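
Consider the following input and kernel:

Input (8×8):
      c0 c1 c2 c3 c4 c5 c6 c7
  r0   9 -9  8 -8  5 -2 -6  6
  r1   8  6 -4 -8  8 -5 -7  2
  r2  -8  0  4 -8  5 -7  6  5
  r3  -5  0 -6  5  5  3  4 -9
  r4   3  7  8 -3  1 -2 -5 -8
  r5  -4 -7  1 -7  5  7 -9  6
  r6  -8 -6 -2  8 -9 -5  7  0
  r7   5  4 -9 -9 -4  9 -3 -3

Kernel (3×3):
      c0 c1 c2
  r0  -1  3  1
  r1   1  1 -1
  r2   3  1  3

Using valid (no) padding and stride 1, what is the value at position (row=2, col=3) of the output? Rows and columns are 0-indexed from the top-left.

9

The receptive field on the input at this output position is [-8 5 -7 / 5 5 3 / -3 1 -2]. Elementwise product with the kernel and sum: -8·-1 + 5·3 + -7·1 + 5·1 + 5·1 + 3·-1 + -3·3 + 1·1 + -2·3.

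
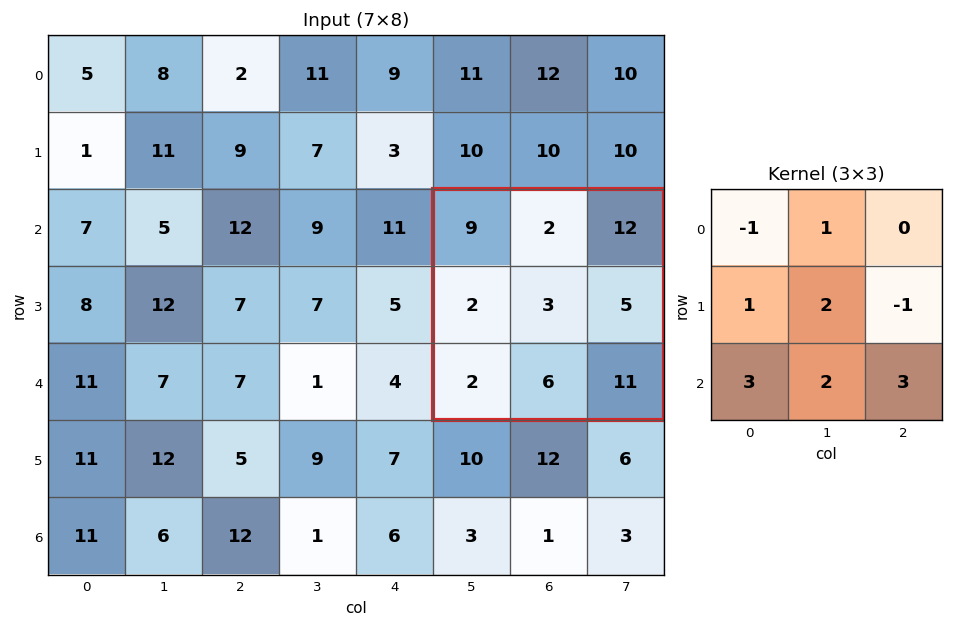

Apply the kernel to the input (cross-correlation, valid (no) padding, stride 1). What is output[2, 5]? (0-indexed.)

47

The receptive field on the input at this output position is [9 2 12 / 2 3 5 / 2 6 11]. Elementwise product with the kernel and sum: 9·-1 + 2·1 + 2·1 + 3·2 + 5·-1 + 2·3 + 6·2 + 11·3.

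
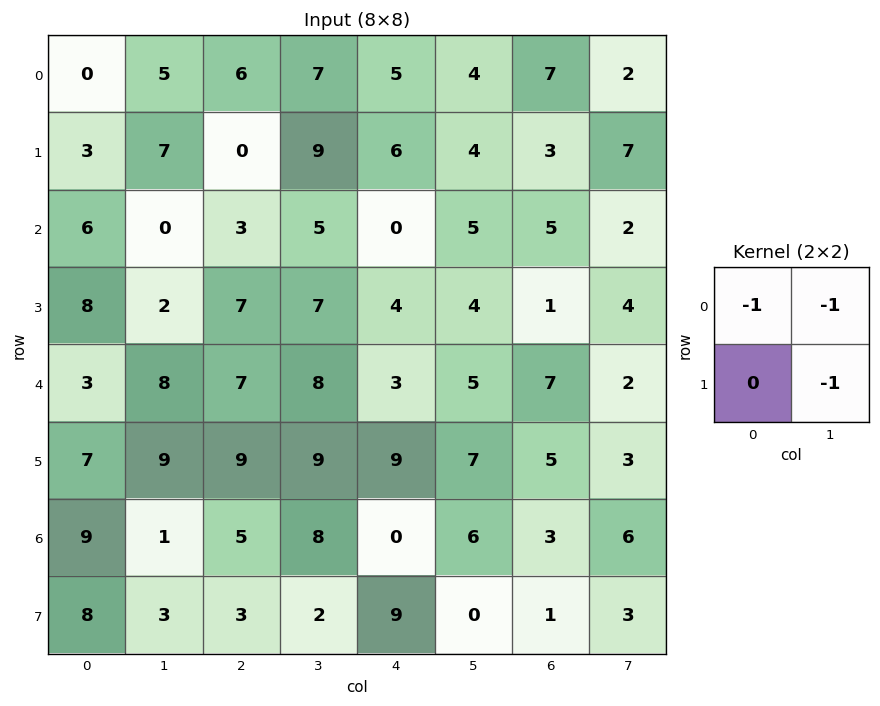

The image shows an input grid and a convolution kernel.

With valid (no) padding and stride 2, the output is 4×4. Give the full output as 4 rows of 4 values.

Output[0,0]: The receptive field on the input at this output position is [0 5 / 3 7]. Elementwise product with the kernel and sum: 0·-1 + 5·-1 + 7·-1.

-12 -22 -13 -16
-8 -15 -9 -11
-20 -24 -15 -12
-13 -15 -6 -12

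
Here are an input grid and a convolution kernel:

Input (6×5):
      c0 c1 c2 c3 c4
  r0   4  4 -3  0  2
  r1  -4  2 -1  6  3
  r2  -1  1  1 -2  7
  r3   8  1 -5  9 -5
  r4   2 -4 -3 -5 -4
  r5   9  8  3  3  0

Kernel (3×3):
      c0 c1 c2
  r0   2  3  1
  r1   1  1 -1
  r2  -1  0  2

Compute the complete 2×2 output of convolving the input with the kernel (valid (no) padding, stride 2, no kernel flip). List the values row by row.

19 11
8 7

Output[0,0]: The receptive field on the input at this output position is [4 4 -3 / -4 2 -1 / -1 1 1]. Elementwise product with the kernel and sum: 4·2 + 4·3 + -3·1 + -4·1 + 2·1 + -1·-1 + -1·-1 + 1·2.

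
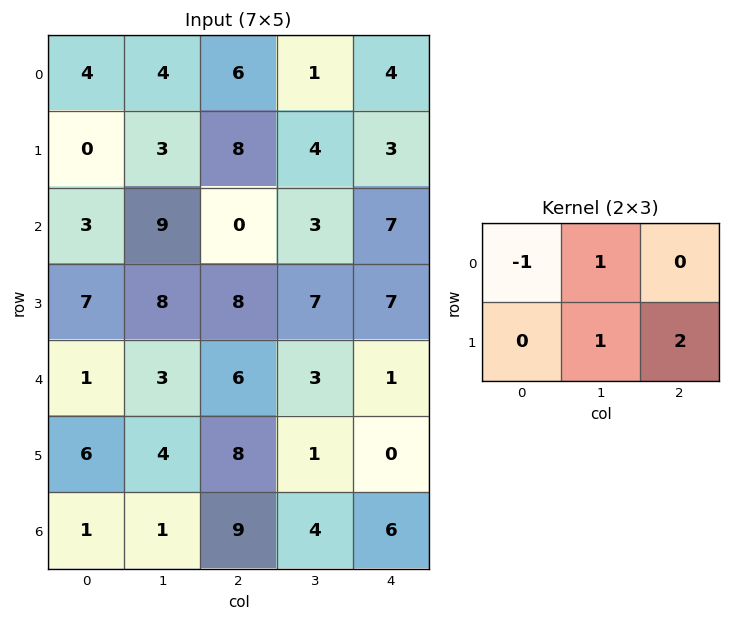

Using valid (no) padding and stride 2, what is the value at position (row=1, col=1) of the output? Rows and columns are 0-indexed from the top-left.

24

The receptive field on the input at this output position is [0 3 7 / 8 7 7]. Elementwise product with the kernel and sum: 0·-1 + 3·1 + 7·1 + 7·2.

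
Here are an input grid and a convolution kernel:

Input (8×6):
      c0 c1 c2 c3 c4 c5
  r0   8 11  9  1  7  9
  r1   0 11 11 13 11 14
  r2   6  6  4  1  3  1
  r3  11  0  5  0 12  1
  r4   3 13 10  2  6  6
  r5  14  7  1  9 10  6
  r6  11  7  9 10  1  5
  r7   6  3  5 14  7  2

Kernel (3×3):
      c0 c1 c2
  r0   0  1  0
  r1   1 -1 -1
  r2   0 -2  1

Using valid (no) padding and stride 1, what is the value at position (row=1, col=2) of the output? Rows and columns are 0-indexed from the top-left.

The receptive field on the input at this output position is [11 13 11 / 4 1 3 / 5 0 12]. Elementwise product with the kernel and sum: 13·1 + 4·1 + 1·-1 + 3·-1 + 0·-2 + 12·1.

25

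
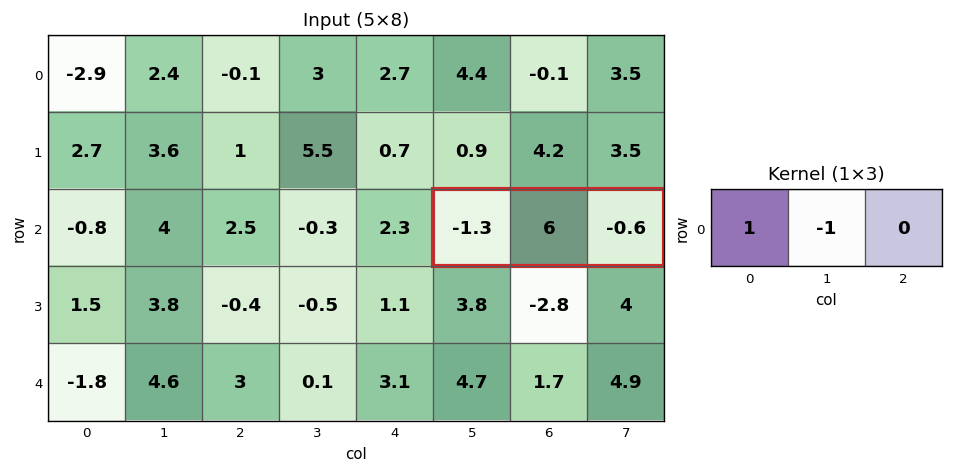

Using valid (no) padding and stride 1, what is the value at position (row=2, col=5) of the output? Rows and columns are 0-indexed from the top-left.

-7.3

The receptive field on the input at this output position is [-1.3 6 -0.6]. Elementwise product with the kernel and sum: -1.3·1 + 6·-1.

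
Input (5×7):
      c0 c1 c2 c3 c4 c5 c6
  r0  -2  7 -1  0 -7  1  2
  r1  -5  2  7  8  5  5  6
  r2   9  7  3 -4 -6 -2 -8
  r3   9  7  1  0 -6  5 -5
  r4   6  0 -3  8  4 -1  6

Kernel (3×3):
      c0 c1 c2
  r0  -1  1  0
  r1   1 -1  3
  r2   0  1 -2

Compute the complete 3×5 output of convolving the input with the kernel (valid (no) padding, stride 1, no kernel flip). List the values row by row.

Output[0,0]: The receptive field on the input at this output position is [-2 7 -1 / -5 2 7 / 9 7 3]. Elementwise product with the kernel and sum: -2·-1 + 7·1 + -5·1 + 2·-1 + 7·3 + 7·1 + 3·-2.

24 22 23 9 40
23 -2 2 -23 -13
9 -17 -24 25 -35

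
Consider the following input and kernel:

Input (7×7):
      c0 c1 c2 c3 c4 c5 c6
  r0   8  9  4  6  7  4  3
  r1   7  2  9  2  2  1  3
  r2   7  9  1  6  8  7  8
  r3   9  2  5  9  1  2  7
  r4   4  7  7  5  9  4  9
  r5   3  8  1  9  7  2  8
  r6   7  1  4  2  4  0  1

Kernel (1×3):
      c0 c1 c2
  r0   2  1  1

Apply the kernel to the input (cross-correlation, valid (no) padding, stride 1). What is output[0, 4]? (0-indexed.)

The receptive field on the input at this output position is [7 4 3]. Elementwise product with the kernel and sum: 7·2 + 4·1 + 3·1.

21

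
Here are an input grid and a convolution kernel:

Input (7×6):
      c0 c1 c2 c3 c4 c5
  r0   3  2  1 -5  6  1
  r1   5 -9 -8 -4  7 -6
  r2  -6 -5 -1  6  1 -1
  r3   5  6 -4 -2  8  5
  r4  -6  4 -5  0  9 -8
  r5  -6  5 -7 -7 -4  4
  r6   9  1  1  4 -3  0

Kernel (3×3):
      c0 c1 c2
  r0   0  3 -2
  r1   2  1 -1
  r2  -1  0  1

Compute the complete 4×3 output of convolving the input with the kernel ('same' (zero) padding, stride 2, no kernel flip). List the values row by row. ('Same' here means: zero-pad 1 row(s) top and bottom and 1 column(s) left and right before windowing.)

Output[0,0]: The receptive field on the zero-padded input at this output position is [0 0 0 / 0 3 2 / 0 5 -9]. Elementwise product with the kernel and sum: 0·3 + 0·-2 + 0·2 + 3·1 + 2·-1 + 0·-1 + -9·1.
Output[0,1]: The receptive field on the zero-padded input at this output position is [0 0 0 / 2 1 -5 / -9 -8 -4]. Elementwise product with the kernel and sum: 0·3 + 0·-2 + 2·2 + 1·1 + -5·-1 + -9·-1 + -4·1.

-8 15 -7
38 -41 54
-2 -17 42
-20 -8 -15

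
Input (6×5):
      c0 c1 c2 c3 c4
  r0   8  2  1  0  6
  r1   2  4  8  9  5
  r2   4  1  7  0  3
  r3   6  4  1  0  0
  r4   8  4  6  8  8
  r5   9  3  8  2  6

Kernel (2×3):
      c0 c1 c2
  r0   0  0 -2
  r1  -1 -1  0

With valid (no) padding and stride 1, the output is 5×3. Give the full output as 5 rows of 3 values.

Output[0,0]: The receptive field on the input at this output position is [8 2 1 / 2 4 8]. Elementwise product with the kernel and sum: 1·-2 + 2·-1 + 4·-1.

-8 -12 -29
-21 -26 -17
-24 -5 -7
-14 -10 -14
-24 -27 -26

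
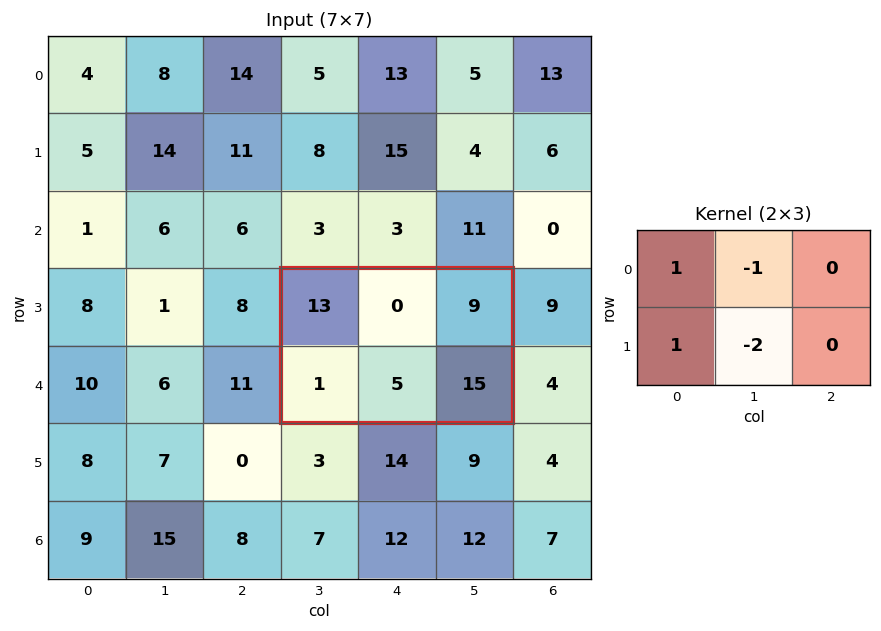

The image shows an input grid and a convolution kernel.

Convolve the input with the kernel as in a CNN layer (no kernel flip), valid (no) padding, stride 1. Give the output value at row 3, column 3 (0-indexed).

4

The receptive field on the input at this output position is [13 0 9 / 1 5 15]. Elementwise product with the kernel and sum: 13·1 + 0·-1 + 1·1 + 5·-2.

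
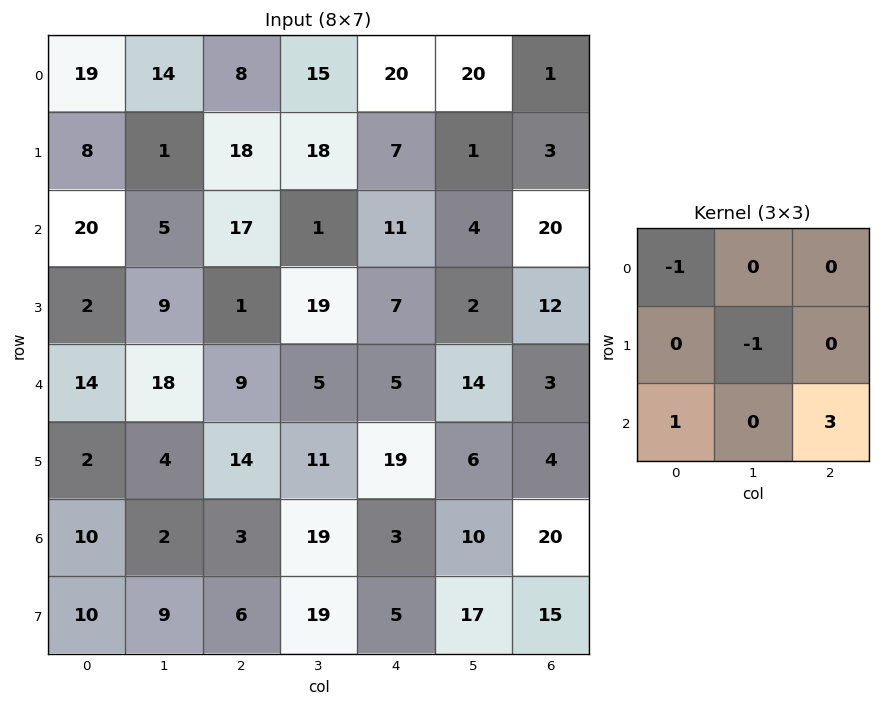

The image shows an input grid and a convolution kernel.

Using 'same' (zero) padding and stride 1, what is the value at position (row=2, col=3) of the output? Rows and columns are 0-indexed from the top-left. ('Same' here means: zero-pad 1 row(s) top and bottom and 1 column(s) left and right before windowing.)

The receptive field on the zero-padded input at this output position is [18 18 7 / 17 1 11 / 1 19 7]. Elementwise product with the kernel and sum: 18·-1 + 1·-1 + 1·1 + 7·3.

3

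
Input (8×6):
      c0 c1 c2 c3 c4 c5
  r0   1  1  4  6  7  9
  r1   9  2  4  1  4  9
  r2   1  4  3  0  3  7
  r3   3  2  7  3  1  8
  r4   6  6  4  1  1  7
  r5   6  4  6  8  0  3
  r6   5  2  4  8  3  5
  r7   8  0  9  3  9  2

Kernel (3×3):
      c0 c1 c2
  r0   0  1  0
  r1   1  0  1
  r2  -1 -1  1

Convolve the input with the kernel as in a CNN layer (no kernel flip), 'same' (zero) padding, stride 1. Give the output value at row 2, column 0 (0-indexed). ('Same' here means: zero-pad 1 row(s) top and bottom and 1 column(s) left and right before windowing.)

The receptive field on the zero-padded input at this output position is [0 9 2 / 0 1 4 / 0 3 2]. Elementwise product with the kernel and sum: 9·1 + 0·1 + 4·1 + 0·-1 + 3·-1 + 2·1.

12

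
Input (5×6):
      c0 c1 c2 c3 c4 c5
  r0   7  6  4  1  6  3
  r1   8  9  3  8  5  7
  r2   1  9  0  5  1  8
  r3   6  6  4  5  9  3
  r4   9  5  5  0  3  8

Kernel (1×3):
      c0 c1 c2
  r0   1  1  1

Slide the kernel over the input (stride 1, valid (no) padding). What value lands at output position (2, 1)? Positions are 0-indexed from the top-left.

14

The receptive field on the input at this output position is [9 0 5]. Elementwise product with the kernel and sum: 9·1 + 0·1 + 5·1.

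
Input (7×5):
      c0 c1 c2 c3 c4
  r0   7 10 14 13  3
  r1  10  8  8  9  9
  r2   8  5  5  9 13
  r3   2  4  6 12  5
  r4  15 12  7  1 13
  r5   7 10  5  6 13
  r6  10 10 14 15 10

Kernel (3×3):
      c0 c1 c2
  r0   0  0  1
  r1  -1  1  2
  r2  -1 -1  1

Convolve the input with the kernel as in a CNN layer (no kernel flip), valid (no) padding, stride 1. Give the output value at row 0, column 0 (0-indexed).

20

The receptive field on the input at this output position is [7 10 14 / 10 8 8 / 8 5 5]. Elementwise product with the kernel and sum: 14·1 + 10·-1 + 8·1 + 8·2 + 8·-1 + 5·-1 + 5·1.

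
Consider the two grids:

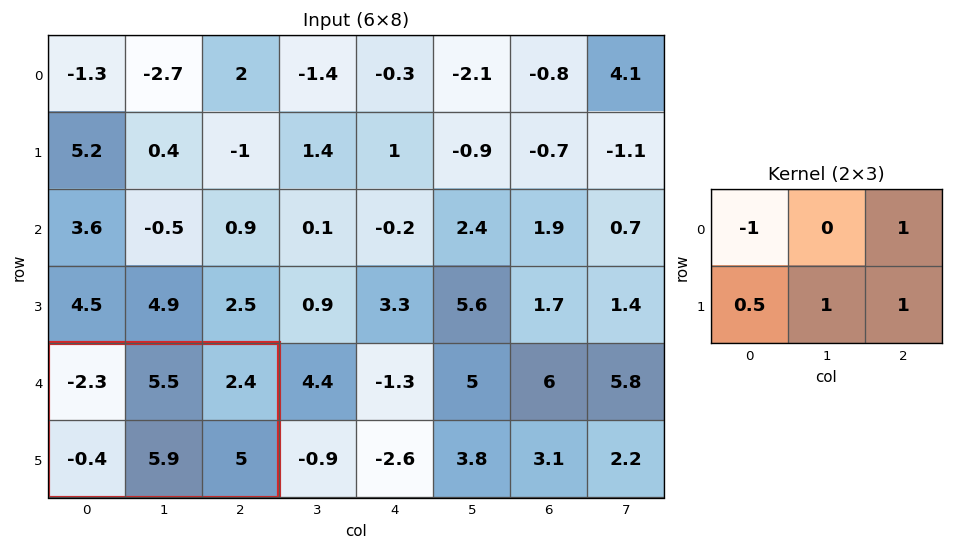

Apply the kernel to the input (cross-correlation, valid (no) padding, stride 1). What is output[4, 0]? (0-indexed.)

The receptive field on the input at this output position is [-2.3 5.5 2.4 / -0.4 5.9 5]. Elementwise product with the kernel and sum: -2.3·-1 + 2.4·1 + -0.4·0.5 + 5.9·1 + 5·1.

15.4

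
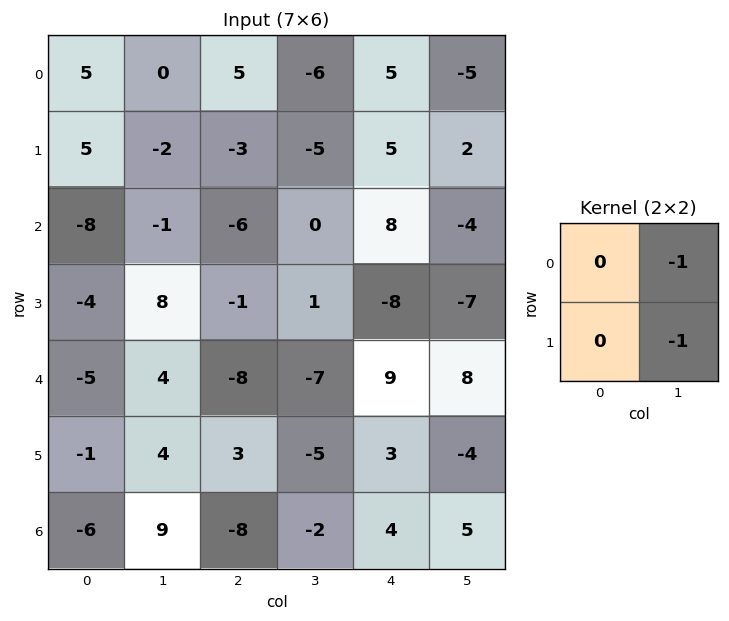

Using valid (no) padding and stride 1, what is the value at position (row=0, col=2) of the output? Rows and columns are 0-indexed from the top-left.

The receptive field on the input at this output position is [5 -6 / -3 -5]. Elementwise product with the kernel and sum: -6·-1 + -5·-1.

11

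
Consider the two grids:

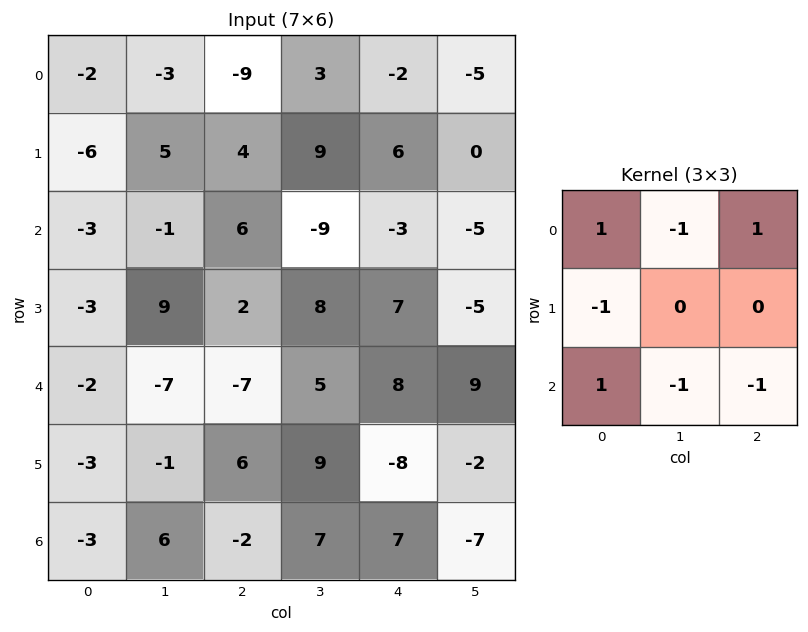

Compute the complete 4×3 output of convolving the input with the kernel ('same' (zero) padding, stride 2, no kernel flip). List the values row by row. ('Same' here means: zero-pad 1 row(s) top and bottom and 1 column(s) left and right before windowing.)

1 -5 0
5 10 18
16 6 10
2 -4 8

Output[0,0]: The receptive field on the zero-padded input at this output position is [0 0 0 / 0 -2 -3 / 0 -6 5]. Elementwise product with the kernel and sum: 0·1 + 0·-1 + 0·1 + 0·-1 + 0·1 + -6·-1 + 5·-1.
Output[0,1]: The receptive field on the zero-padded input at this output position is [0 0 0 / -3 -9 3 / 5 4 9]. Elementwise product with the kernel and sum: 0·1 + 0·-1 + 0·1 + -3·-1 + 5·1 + 4·-1 + 9·-1.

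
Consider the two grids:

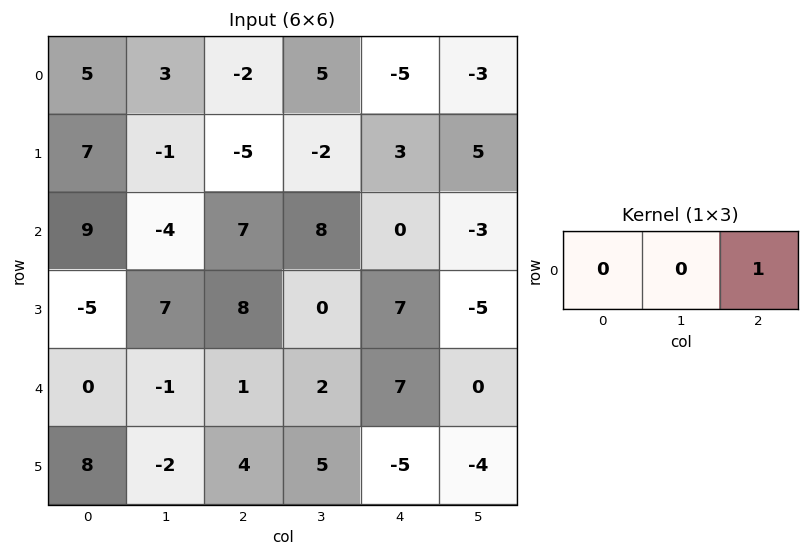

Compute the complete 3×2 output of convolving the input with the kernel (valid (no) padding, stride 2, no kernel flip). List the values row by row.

Output[0,0]: The receptive field on the input at this output position is [5 3 -2]. Elementwise product with the kernel and sum: -2·1.
Output[0,1]: The receptive field on the input at this output position is [-2 5 -5]. Elementwise product with the kernel and sum: -5·1.

-2 -5
7 0
1 7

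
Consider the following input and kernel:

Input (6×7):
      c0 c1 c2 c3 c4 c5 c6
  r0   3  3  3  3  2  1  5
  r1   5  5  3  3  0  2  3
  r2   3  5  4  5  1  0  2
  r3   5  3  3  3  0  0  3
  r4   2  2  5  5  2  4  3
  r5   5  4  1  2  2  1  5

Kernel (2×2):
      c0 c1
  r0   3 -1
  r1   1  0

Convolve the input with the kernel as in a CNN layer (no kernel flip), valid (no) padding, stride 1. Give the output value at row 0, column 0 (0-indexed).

The receptive field on the input at this output position is [3 3 / 5 5]. Elementwise product with the kernel and sum: 3·3 + 3·-1 + 5·1.

11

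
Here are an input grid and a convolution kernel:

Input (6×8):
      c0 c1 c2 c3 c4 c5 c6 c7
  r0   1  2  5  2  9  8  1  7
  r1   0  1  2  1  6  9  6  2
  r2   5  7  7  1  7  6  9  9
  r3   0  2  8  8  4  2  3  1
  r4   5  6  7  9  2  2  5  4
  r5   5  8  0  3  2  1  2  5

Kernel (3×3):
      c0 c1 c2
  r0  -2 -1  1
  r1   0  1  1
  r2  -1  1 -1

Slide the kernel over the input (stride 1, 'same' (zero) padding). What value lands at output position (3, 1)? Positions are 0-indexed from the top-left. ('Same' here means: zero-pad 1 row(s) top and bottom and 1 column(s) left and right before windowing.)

The receptive field on the zero-padded input at this output position is [5 7 7 / 0 2 8 / 5 6 7]. Elementwise product with the kernel and sum: 5·-2 + 7·-1 + 7·1 + 2·1 + 8·1 + 5·-1 + 6·1 + 7·-1.

-6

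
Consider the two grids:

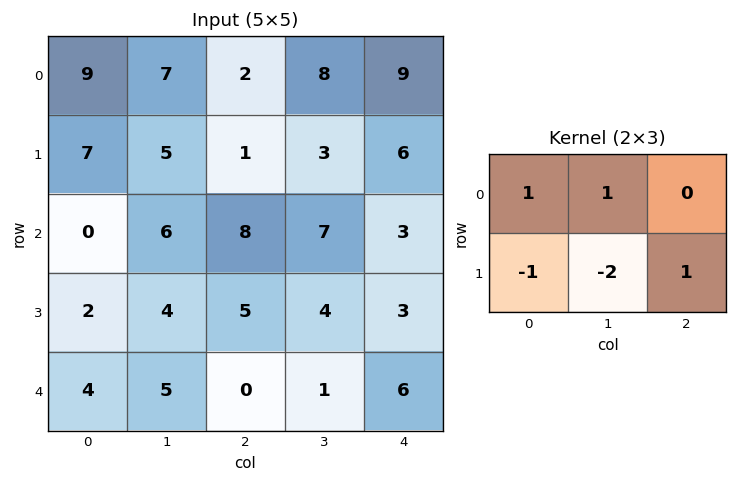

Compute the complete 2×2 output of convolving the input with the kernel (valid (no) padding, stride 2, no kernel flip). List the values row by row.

0 9
1 5

Output[0,0]: The receptive field on the input at this output position is [9 7 2 / 7 5 1]. Elementwise product with the kernel and sum: 9·1 + 7·1 + 7·-1 + 5·-2 + 1·1.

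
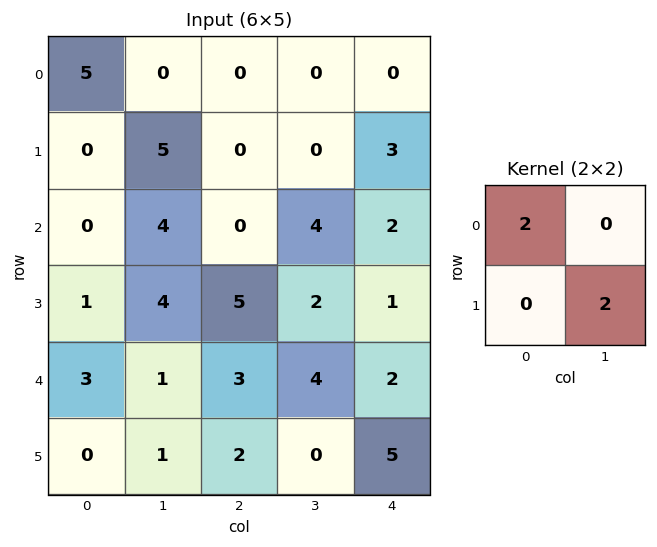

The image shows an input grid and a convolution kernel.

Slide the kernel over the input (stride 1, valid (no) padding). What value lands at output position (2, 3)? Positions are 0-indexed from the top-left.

The receptive field on the input at this output position is [4 2 / 2 1]. Elementwise product with the kernel and sum: 4·2 + 1·2.

10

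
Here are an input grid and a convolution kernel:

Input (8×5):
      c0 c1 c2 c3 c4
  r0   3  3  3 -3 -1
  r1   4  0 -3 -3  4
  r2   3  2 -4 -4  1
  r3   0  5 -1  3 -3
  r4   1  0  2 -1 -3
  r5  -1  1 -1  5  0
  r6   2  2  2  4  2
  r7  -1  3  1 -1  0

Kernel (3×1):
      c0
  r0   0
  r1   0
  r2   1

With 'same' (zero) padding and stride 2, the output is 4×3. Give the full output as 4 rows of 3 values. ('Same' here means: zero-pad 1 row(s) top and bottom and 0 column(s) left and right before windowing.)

Output[0,0]: The receptive field on the zero-padded input at this output position is [0 / 3 / 4]. Elementwise product with the kernel and sum: 4·1.
Output[0,1]: The receptive field on the zero-padded input at this output position is [0 / 3 / -3]. Elementwise product with the kernel and sum: -3·1.

4 -3 4
0 -1 -3
-1 -1 0
-1 1 0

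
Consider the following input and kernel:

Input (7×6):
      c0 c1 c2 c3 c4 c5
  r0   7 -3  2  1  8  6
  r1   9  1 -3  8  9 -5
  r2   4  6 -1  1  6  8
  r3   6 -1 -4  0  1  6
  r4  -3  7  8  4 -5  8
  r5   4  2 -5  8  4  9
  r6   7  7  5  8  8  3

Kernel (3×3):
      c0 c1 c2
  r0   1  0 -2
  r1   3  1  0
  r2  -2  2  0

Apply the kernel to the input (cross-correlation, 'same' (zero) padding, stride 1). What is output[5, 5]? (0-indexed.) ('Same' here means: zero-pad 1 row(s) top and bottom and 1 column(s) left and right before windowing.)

6

The receptive field on the zero-padded input at this output position is [-5 8 0 / 4 9 0 / 8 3 0]. Elementwise product with the kernel and sum: -5·1 + 0·-2 + 4·3 + 9·1 + 8·-2 + 3·2.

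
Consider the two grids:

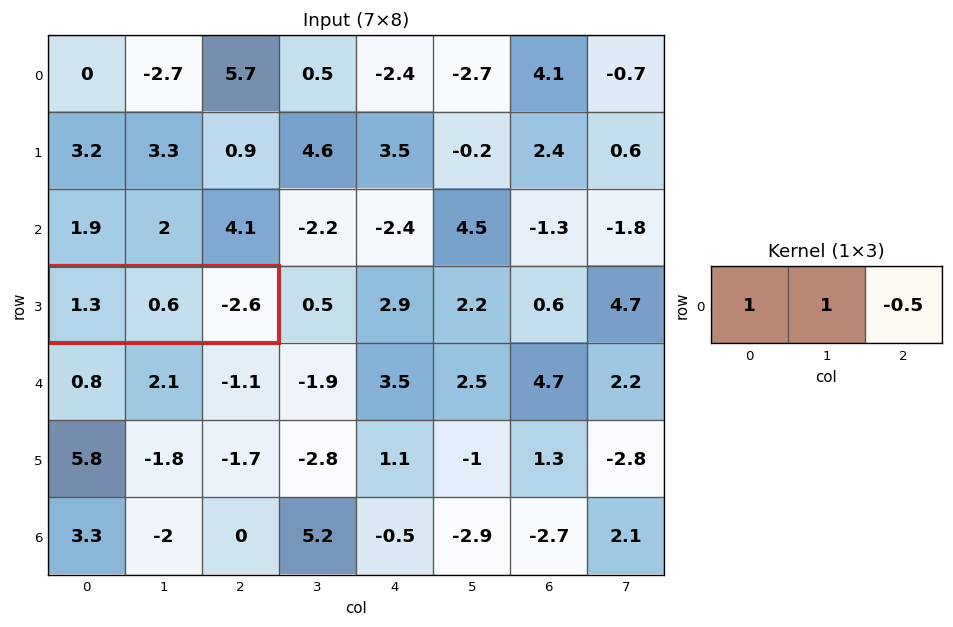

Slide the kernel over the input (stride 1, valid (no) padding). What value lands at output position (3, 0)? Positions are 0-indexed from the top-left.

3.2

The receptive field on the input at this output position is [1.3 0.6 -2.6]. Elementwise product with the kernel and sum: 1.3·1 + 0.6·1 + -2.6·-0.5.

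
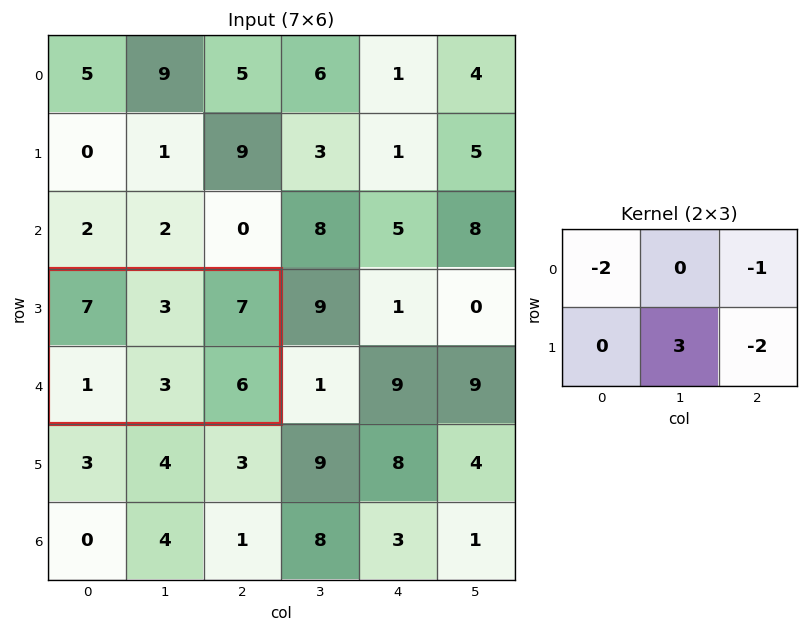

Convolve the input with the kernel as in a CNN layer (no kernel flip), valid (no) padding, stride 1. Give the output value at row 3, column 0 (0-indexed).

The receptive field on the input at this output position is [7 3 7 / 1 3 6]. Elementwise product with the kernel and sum: 7·-2 + 7·-1 + 3·3 + 6·-2.

-24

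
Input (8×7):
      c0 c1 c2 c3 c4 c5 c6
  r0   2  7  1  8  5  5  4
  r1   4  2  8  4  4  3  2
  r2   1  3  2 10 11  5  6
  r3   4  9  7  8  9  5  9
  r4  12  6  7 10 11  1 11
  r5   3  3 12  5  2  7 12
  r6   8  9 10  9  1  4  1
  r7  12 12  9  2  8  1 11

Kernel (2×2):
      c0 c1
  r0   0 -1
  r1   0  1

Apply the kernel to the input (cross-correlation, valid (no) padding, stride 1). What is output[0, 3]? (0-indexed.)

The receptive field on the input at this output position is [8 5 / 4 4]. Elementwise product with the kernel and sum: 5·-1 + 4·1.

-1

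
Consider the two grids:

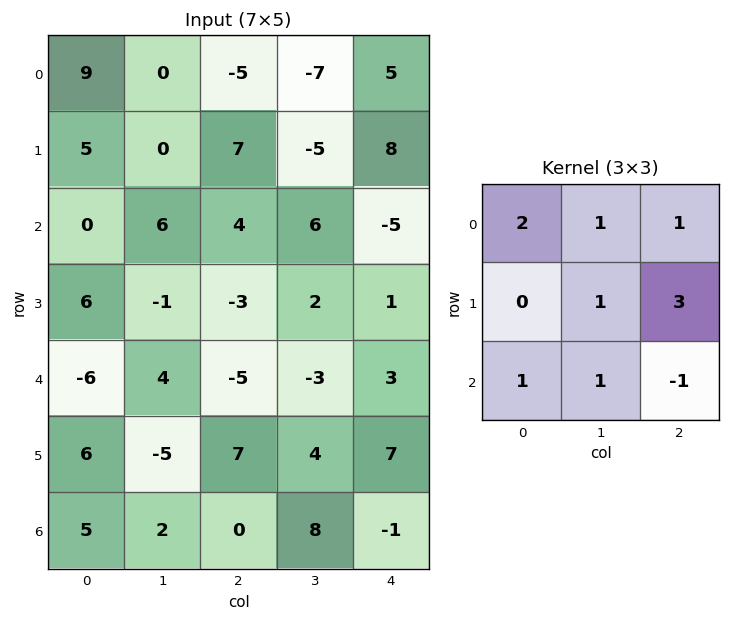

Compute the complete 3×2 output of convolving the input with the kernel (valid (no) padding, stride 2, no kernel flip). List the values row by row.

36 22
3 3
10 24

Output[0,0]: The receptive field on the input at this output position is [9 0 -5 / 5 0 7 / 0 6 4]. Elementwise product with the kernel and sum: 9·2 + 0·1 + -5·1 + 0·1 + 7·3 + 0·1 + 6·1 + 4·-1.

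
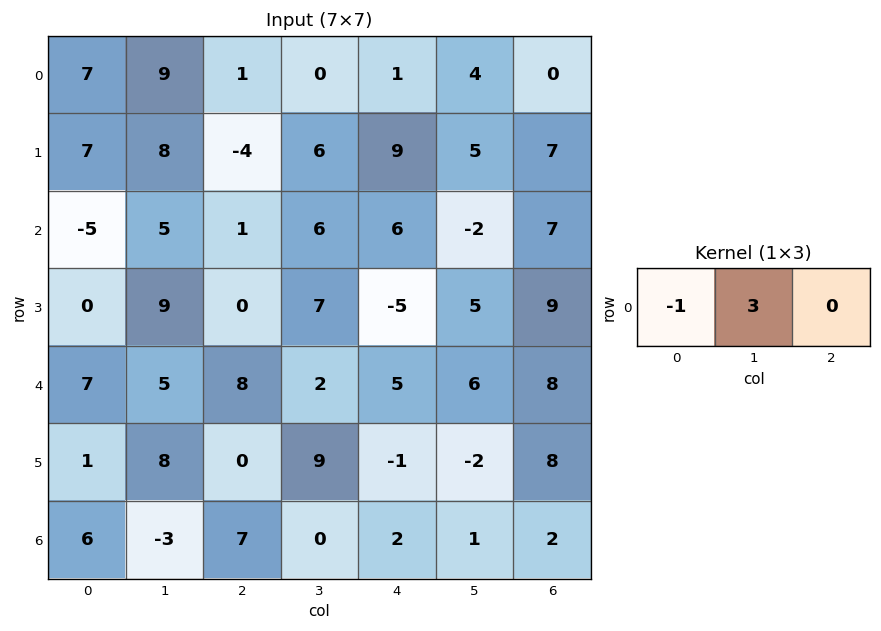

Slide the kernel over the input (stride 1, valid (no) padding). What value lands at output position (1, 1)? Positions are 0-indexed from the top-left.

The receptive field on the input at this output position is [8 -4 6]. Elementwise product with the kernel and sum: 8·-1 + -4·3.

-20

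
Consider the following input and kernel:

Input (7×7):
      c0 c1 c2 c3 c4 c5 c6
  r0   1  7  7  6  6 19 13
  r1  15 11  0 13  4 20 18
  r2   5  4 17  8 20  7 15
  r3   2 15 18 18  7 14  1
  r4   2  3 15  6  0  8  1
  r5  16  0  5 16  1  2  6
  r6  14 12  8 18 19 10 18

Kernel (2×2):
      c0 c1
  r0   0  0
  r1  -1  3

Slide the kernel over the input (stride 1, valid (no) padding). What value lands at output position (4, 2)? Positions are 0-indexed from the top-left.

43

The receptive field on the input at this output position is [15 6 / 5 16]. Elementwise product with the kernel and sum: 5·-1 + 16·3.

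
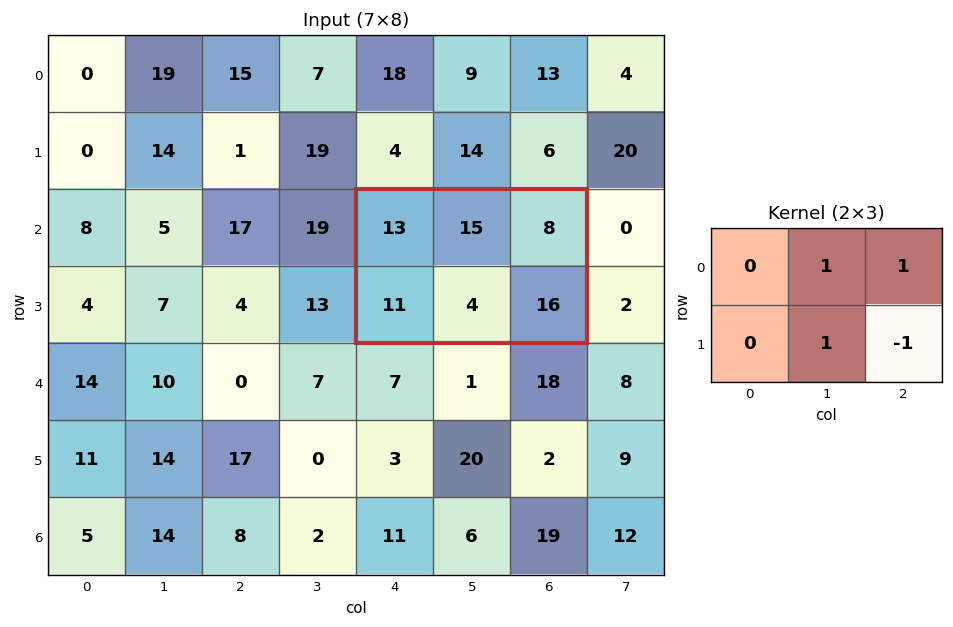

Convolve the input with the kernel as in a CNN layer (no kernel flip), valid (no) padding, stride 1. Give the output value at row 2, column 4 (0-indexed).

The receptive field on the input at this output position is [13 15 8 / 11 4 16]. Elementwise product with the kernel and sum: 15·1 + 8·1 + 4·1 + 16·-1.

11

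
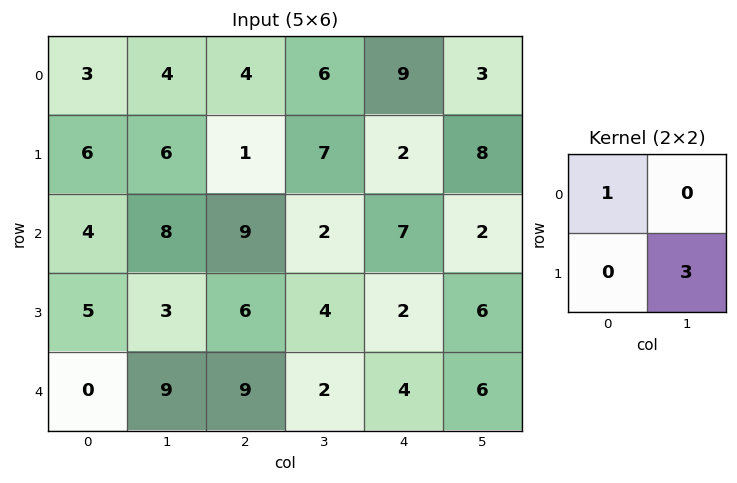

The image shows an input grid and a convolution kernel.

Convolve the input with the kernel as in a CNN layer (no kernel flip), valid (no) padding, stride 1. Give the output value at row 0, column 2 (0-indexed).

25

The receptive field on the input at this output position is [4 6 / 1 7]. Elementwise product with the kernel and sum: 4·1 + 7·3.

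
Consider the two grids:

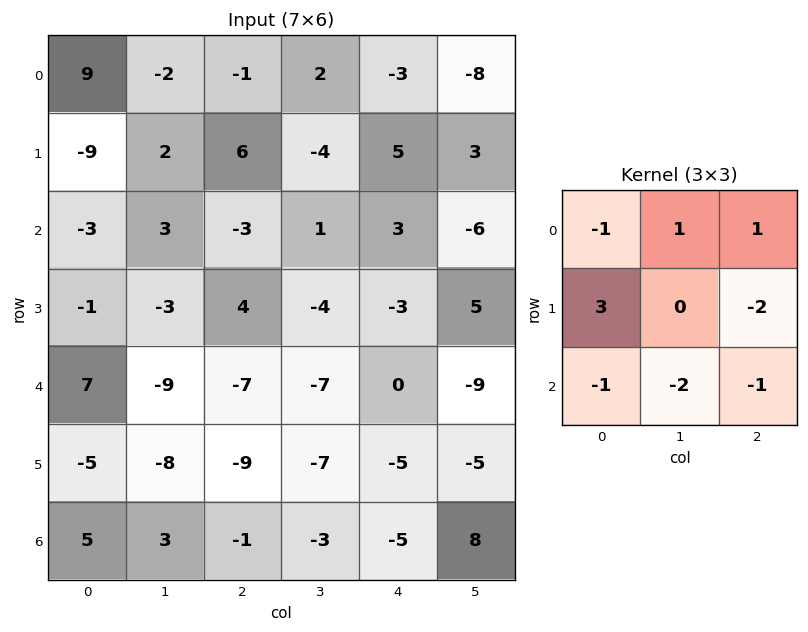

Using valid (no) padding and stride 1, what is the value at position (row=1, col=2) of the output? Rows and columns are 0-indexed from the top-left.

The receptive field on the input at this output position is [6 -4 5 / -3 1 3 / 4 -4 -3]. Elementwise product with the kernel and sum: 6·-1 + -4·1 + 5·1 + -3·3 + 3·-2 + 4·-1 + -4·-2 + -3·-1.

-13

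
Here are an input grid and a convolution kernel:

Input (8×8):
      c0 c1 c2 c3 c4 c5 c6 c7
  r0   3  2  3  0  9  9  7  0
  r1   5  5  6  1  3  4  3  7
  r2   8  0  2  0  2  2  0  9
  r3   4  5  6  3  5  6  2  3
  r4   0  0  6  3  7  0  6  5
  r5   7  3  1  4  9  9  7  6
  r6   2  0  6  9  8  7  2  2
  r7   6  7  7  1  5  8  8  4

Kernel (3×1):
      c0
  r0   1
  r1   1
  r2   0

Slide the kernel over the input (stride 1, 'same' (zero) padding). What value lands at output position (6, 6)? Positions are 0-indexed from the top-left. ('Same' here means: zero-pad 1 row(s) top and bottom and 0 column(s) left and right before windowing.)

9

The receptive field on the zero-padded input at this output position is [7 / 2 / 8]. Elementwise product with the kernel and sum: 7·1 + 2·1.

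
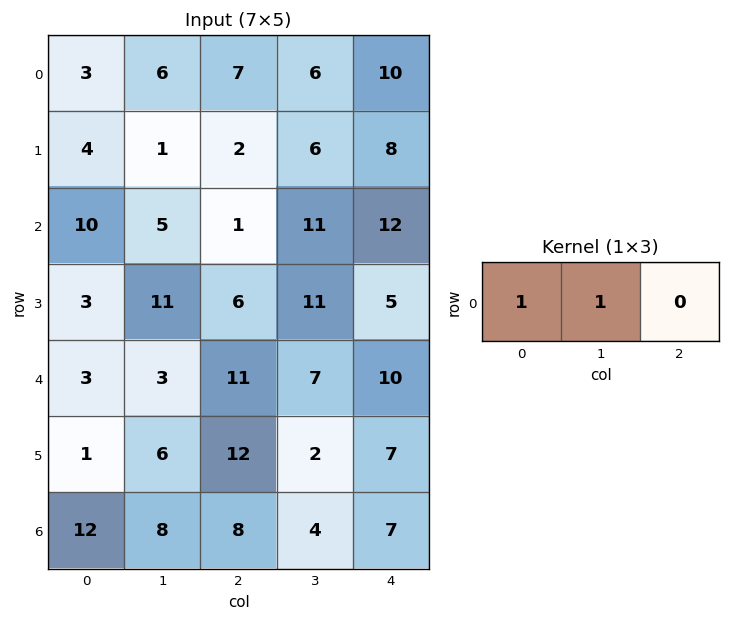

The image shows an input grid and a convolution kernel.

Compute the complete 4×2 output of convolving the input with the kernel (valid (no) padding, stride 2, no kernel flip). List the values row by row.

9 13
15 12
6 18
20 12

Output[0,0]: The receptive field on the input at this output position is [3 6 7]. Elementwise product with the kernel and sum: 3·1 + 6·1.
Output[0,1]: The receptive field on the input at this output position is [7 6 10]. Elementwise product with the kernel and sum: 7·1 + 6·1.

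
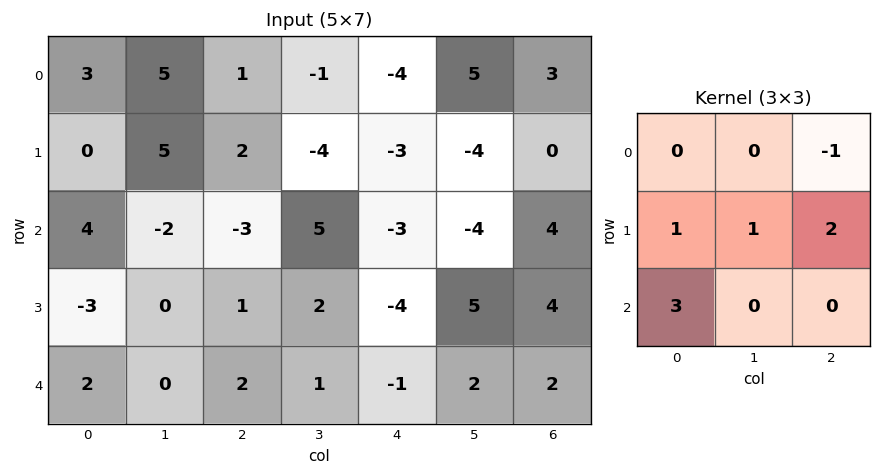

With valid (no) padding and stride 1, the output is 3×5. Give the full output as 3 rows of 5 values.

Output[0,0]: The receptive field on the input at this output position is [3 5 1 / 0 5 2 / 4 -2 -3]. Elementwise product with the kernel and sum: 1·-1 + 0·1 + 5·1 + 2·2 + 4·3.
Output[0,1]: The receptive field on the input at this output position is [5 1 -1 / 5 2 -4 / -2 -3 5]. Elementwise product with the kernel and sum: -1·-1 + 5·1 + 2·1 + -4·2 + -2·3.

20 -6 -13 -5 -19
-15 9 2 4 -11
8 0 4 15 2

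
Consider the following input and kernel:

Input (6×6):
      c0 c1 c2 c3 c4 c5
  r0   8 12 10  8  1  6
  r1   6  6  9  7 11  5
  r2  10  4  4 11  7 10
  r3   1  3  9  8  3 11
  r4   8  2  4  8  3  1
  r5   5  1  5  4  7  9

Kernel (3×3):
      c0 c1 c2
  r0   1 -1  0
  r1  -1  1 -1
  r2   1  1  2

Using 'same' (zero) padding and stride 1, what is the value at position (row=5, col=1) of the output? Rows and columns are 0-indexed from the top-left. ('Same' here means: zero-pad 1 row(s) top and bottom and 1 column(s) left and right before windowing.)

-3

The receptive field on the zero-padded input at this output position is [8 2 4 / 5 1 5 / 0 0 0]. Elementwise product with the kernel and sum: 8·1 + 2·-1 + 5·-1 + 1·1 + 5·-1 + 0·1 + 0·1 + 0·2.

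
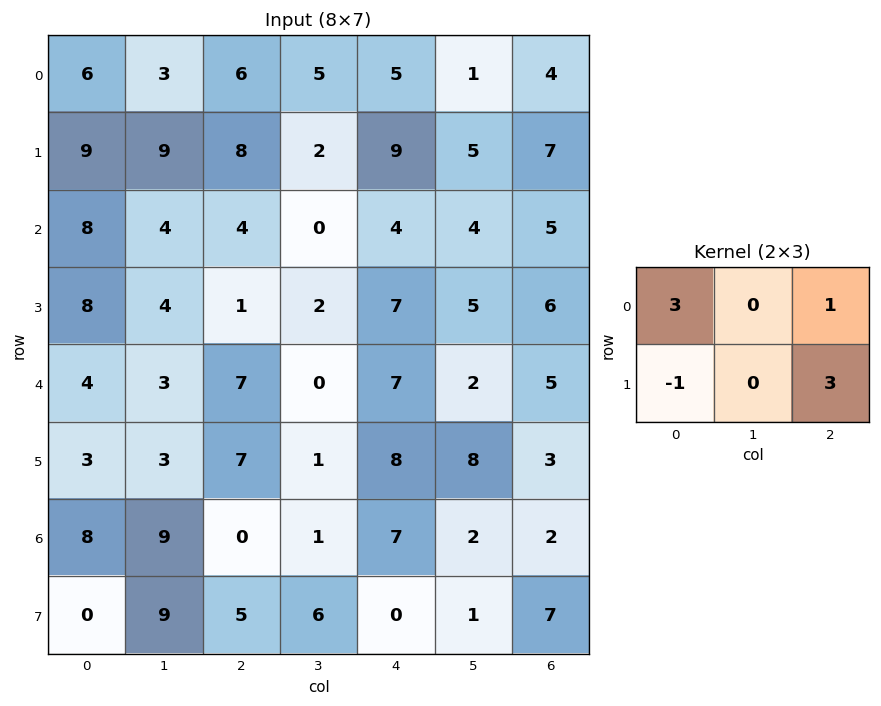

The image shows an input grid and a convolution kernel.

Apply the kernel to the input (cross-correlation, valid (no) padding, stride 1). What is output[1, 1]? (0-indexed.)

25

The receptive field on the input at this output position is [9 8 2 / 4 4 0]. Elementwise product with the kernel and sum: 9·3 + 2·1 + 4·-1 + 0·3.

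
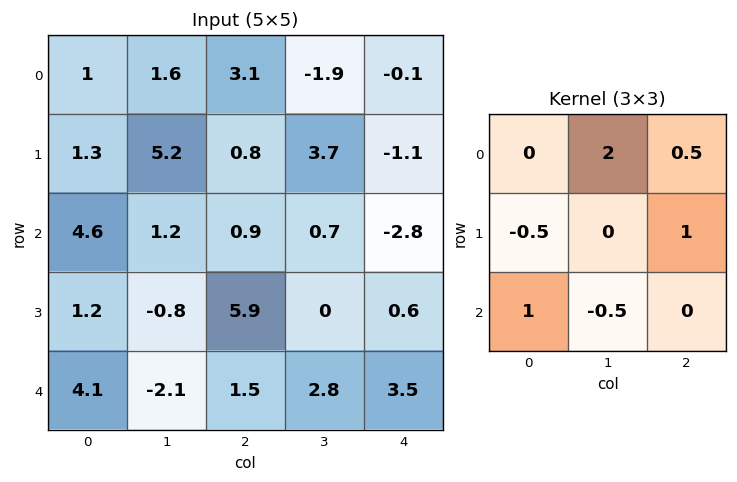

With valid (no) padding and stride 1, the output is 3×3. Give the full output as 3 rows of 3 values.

Output[0,0]: The receptive field on the input at this output position is [1 1.6 3.1 / 1.3 5.2 0.8 / 4.6 1.2 0.9]. Elementwise product with the kernel and sum: 1.6·2 + 3.1·0.5 + 1.3·-0.5 + 0.8·1 + 4.6·1 + 1.2·-0.5.
Output[0,1]: The receptive field on the input at this output position is [1.6 3.1 -1.9 / 5.2 0.8 3.7 / 1.2 0.9 0.7]. Elementwise product with the kernel and sum: 3.1·2 + -1.9·0.5 + 5.2·-0.5 + 3.7·1 + 1.2·1 + 0.9·-0.5.

8.9 7.1 -4.8
11 -0.2 9.5
13.3 -0.3 -2.25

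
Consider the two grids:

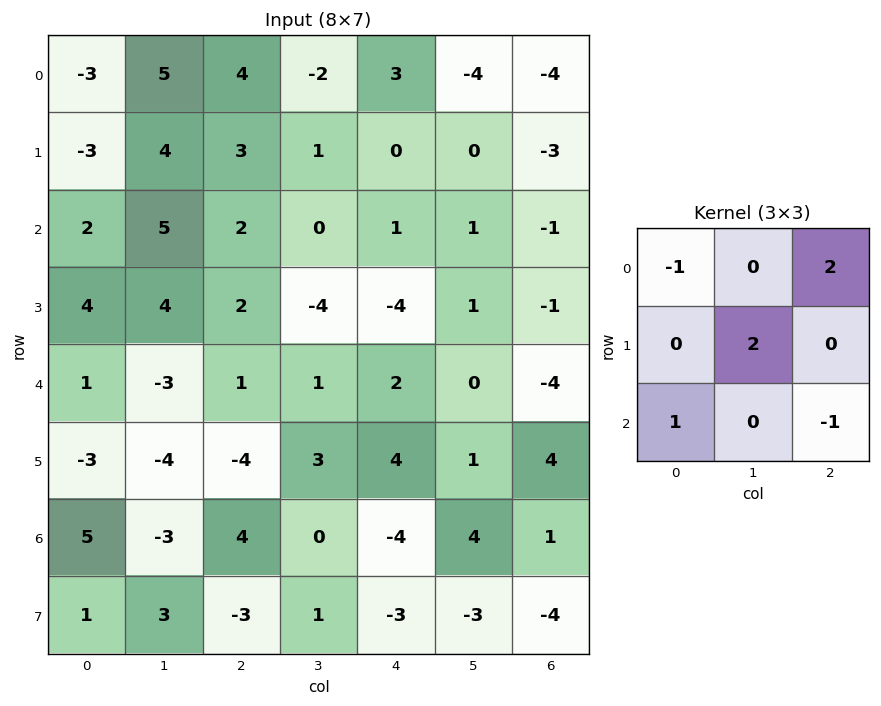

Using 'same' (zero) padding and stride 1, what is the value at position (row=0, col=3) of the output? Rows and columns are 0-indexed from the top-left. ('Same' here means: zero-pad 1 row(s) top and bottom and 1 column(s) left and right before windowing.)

-1

The receptive field on the zero-padded input at this output position is [0 0 0 / 4 -2 3 / 3 1 0]. Elementwise product with the kernel and sum: 0·-1 + 0·2 + -2·2 + 3·1 + 0·-1.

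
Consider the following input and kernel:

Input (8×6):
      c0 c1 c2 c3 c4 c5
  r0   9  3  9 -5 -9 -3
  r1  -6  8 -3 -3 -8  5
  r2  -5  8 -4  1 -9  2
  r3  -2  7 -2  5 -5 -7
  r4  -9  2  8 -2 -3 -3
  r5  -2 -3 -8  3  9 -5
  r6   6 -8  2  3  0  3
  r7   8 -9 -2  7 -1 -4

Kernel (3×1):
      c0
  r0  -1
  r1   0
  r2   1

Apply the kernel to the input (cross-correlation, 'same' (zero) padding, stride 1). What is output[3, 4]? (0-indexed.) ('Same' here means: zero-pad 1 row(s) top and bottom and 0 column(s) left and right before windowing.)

The receptive field on the zero-padded input at this output position is [-9 / -5 / -3]. Elementwise product with the kernel and sum: -9·-1 + -3·1.

6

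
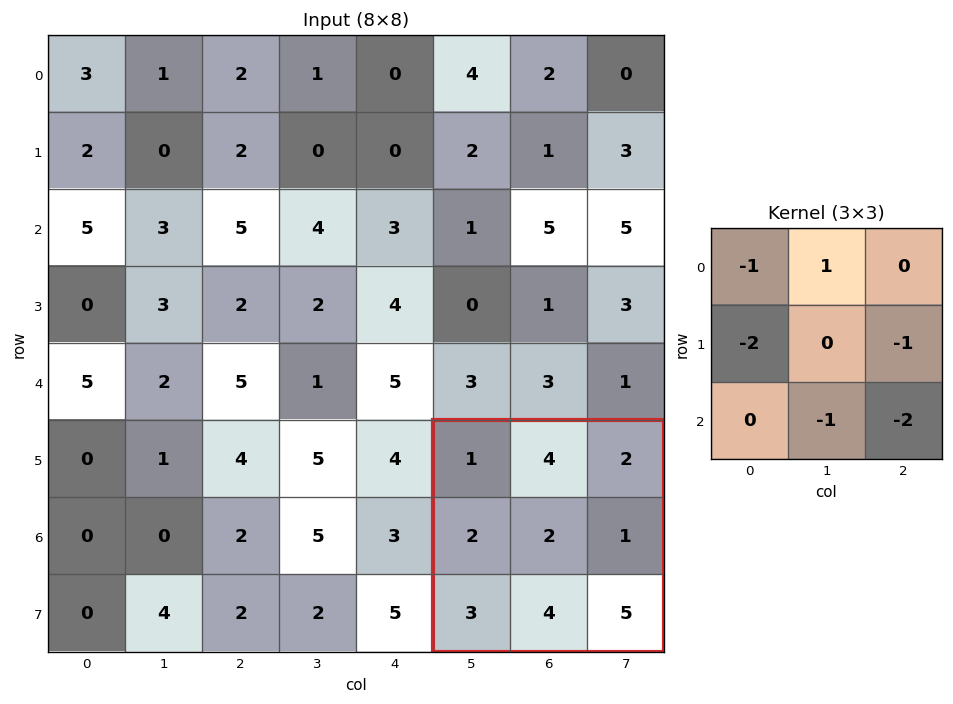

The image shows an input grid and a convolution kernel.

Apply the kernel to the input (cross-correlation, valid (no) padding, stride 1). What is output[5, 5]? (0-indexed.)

The receptive field on the input at this output position is [1 4 2 / 2 2 1 / 3 4 5]. Elementwise product with the kernel and sum: 1·-1 + 4·1 + 2·-2 + 1·-1 + 4·-1 + 5·-2.

-16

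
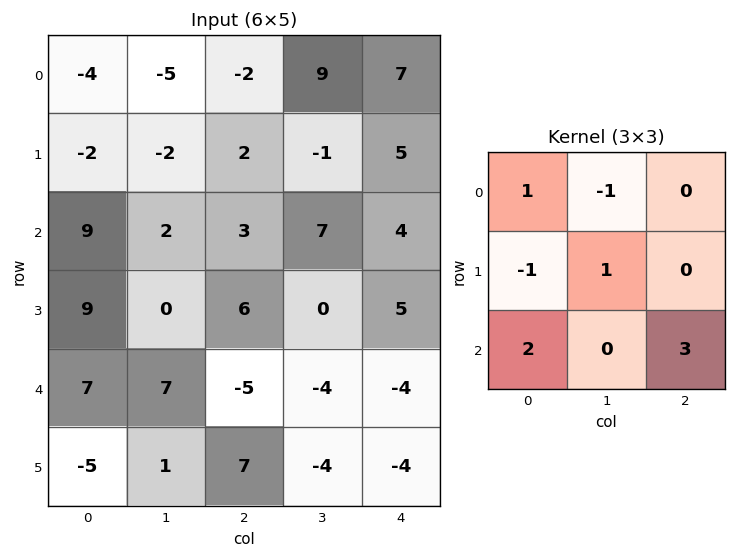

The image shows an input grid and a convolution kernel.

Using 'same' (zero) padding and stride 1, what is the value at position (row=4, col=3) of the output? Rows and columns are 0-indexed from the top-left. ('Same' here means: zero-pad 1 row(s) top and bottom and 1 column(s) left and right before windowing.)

The receptive field on the zero-padded input at this output position is [6 0 5 / -5 -4 -4 / 7 -4 -4]. Elementwise product with the kernel and sum: 6·1 + 0·-1 + -5·-1 + -4·1 + 7·2 + -4·3.

9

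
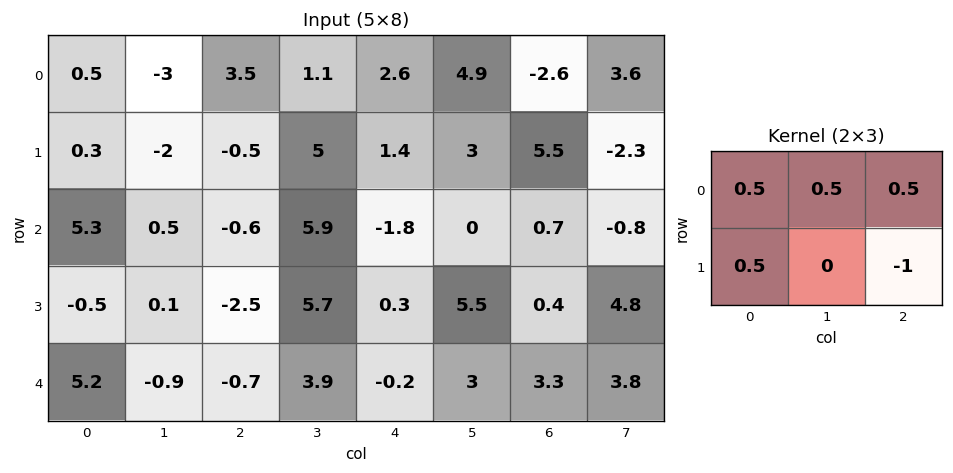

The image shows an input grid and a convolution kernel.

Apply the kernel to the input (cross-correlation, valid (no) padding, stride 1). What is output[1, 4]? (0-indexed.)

3.35

The receptive field on the input at this output position is [1.4 3 5.5 / -1.8 0 0.7]. Elementwise product with the kernel and sum: 1.4·0.5 + 3·0.5 + 5.5·0.5 + -1.8·0.5 + 0.7·-1.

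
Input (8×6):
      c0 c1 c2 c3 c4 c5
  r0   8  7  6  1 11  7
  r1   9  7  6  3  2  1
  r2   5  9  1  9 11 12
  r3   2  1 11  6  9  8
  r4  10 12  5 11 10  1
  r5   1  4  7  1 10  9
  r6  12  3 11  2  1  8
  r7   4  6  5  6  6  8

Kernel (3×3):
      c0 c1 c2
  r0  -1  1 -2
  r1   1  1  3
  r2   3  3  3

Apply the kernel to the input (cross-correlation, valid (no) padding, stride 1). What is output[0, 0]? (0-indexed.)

66

The receptive field on the input at this output position is [8 7 6 / 9 7 6 / 5 9 1]. Elementwise product with the kernel and sum: 8·-1 + 7·1 + 6·-2 + 9·1 + 7·1 + 6·3 + 5·3 + 9·3 + 1·3.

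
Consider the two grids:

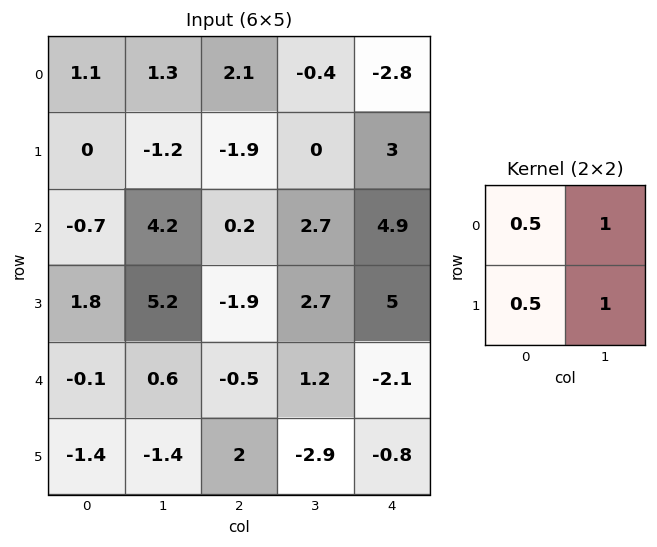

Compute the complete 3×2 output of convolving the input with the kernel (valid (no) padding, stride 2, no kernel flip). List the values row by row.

0.65 -0.3
9.95 4.55
-1.55 -0.95

Output[0,0]: The receptive field on the input at this output position is [1.1 1.3 / 0 -1.2]. Elementwise product with the kernel and sum: 1.1·0.5 + 1.3·1 + 0·0.5 + -1.2·1.
Output[0,1]: The receptive field on the input at this output position is [2.1 -0.4 / -1.9 0]. Elementwise product with the kernel and sum: 2.1·0.5 + -0.4·1 + -1.9·0.5 + 0·1.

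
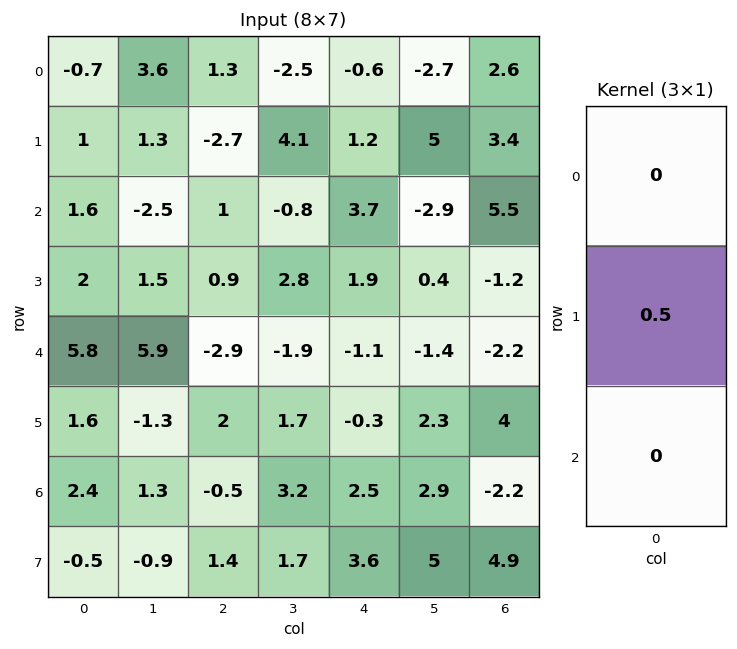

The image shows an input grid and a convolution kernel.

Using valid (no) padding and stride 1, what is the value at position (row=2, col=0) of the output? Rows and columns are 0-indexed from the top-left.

1

The receptive field on the input at this output position is [1.6 / 2 / 5.8]. Elementwise product with the kernel and sum: 2·0.5.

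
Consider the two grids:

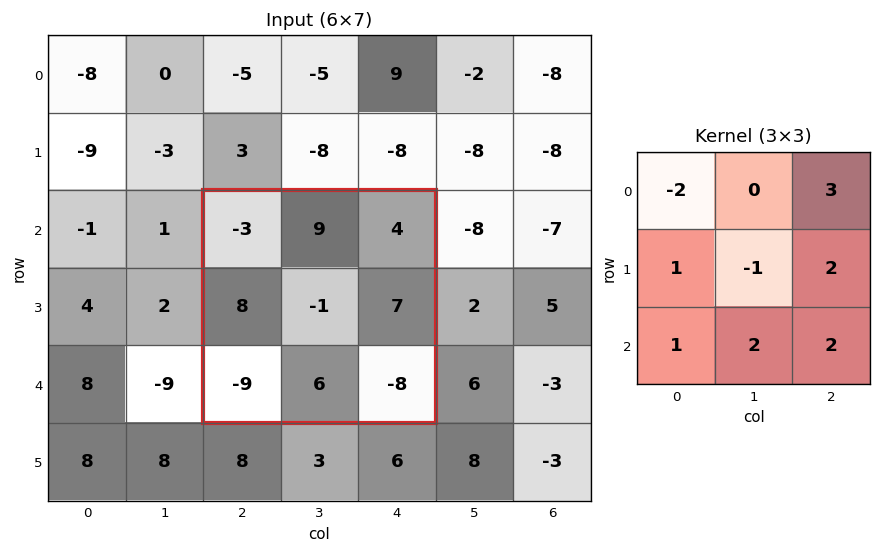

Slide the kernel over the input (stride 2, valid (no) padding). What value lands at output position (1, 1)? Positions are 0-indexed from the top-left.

28

The receptive field on the input at this output position is [-3 9 4 / 8 -1 7 / -9 6 -8]. Elementwise product with the kernel and sum: -3·-2 + 4·3 + 8·1 + -1·-1 + 7·2 + -9·1 + 6·2 + -8·2.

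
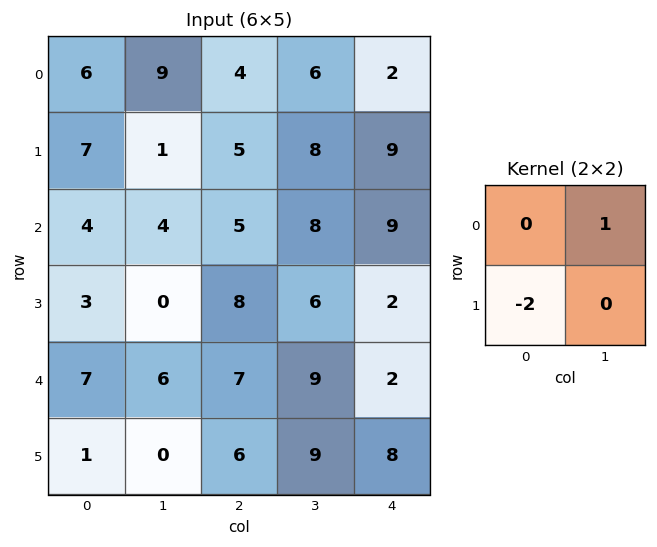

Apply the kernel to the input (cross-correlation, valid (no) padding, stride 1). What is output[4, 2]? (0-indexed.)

-3

The receptive field on the input at this output position is [7 9 / 6 9]. Elementwise product with the kernel and sum: 9·1 + 6·-2.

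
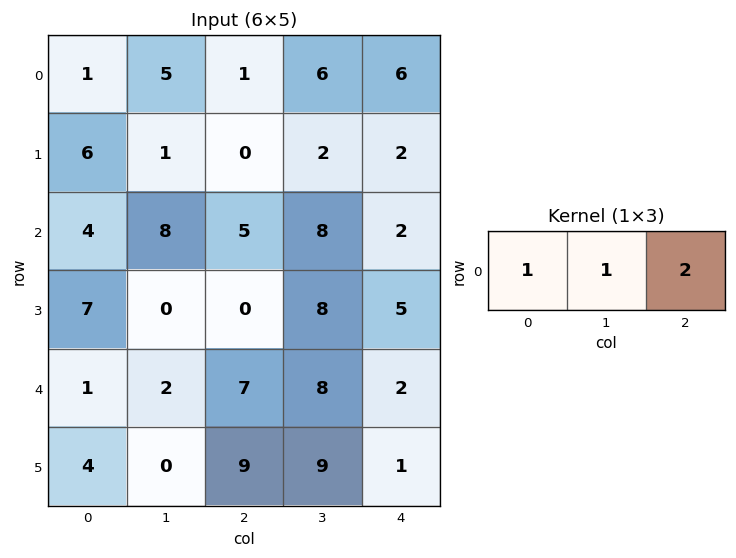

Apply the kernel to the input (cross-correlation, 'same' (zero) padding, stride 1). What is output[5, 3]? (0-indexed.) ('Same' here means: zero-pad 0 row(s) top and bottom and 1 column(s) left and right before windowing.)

20

The receptive field on the zero-padded input at this output position is [9 9 1]. Elementwise product with the kernel and sum: 9·1 + 9·1 + 1·2.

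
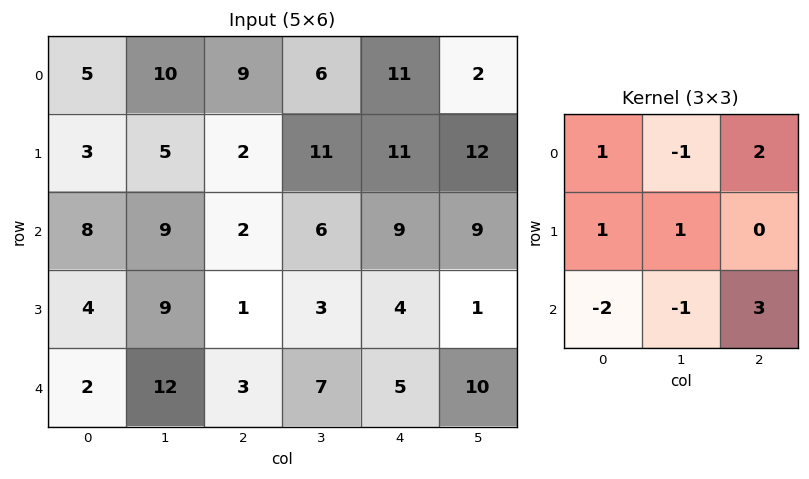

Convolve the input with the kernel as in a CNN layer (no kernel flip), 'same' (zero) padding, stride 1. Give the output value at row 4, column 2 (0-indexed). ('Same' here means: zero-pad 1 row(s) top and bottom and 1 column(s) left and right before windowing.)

29

The receptive field on the zero-padded input at this output position is [9 1 3 / 12 3 7 / 0 0 0]. Elementwise product with the kernel and sum: 9·1 + 1·-1 + 3·2 + 12·1 + 3·1 + 0·-2 + 0·-1 + 0·3.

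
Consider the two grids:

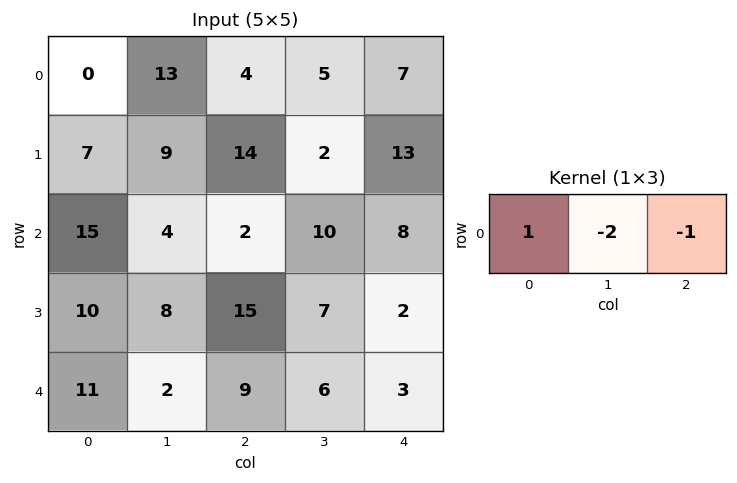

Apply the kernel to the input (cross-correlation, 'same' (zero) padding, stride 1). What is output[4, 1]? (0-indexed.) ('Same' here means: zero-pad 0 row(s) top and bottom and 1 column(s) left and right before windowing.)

-2

The receptive field on the zero-padded input at this output position is [11 2 9]. Elementwise product with the kernel and sum: 11·1 + 2·-2 + 9·-1.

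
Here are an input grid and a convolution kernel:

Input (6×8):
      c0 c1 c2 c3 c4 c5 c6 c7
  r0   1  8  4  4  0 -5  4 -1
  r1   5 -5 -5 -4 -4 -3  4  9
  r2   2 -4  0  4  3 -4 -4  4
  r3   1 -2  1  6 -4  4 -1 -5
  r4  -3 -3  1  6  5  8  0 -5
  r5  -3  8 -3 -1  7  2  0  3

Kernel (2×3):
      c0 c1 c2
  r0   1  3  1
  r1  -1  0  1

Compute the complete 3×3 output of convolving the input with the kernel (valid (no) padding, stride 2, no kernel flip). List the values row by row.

Output[0,0]: The receptive field on the input at this output position is [1 8 4 / 5 -5 -5]. Elementwise product with the kernel and sum: 1·1 + 8·3 + 4·1 + 5·-1 + -5·1.
Output[0,1]: The receptive field on the input at this output position is [4 4 0 / -5 -4 -4]. Elementwise product with the kernel and sum: 4·1 + 4·3 + 0·1 + -5·-1 + -4·1.

19 17 -3
-10 10 -10
-11 34 22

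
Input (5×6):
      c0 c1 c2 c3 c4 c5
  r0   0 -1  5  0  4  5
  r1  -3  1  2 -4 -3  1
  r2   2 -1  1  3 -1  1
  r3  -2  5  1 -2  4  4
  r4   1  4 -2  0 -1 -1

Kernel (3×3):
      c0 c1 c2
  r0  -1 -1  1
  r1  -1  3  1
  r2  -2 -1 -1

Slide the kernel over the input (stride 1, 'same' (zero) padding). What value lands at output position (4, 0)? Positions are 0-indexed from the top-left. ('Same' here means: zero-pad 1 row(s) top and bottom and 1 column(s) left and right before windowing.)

14

The receptive field on the zero-padded input at this output position is [0 -2 5 / 0 1 4 / 0 0 0]. Elementwise product with the kernel and sum: 0·-1 + -2·-1 + 5·1 + 0·-1 + 1·3 + 4·1 + 0·-2 + 0·-1 + 0·-1.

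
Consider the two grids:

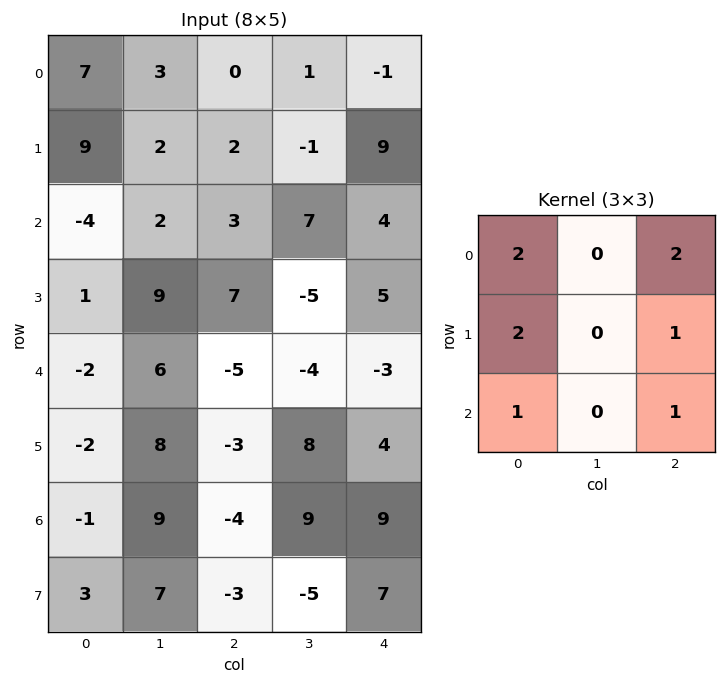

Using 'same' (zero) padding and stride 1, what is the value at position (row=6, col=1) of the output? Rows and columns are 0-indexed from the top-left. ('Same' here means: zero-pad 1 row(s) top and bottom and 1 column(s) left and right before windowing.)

-16

The receptive field on the zero-padded input at this output position is [-2 8 -3 / -1 9 -4 / 3 7 -3]. Elementwise product with the kernel and sum: -2·2 + -3·2 + -1·2 + -4·1 + 3·1 + -3·1.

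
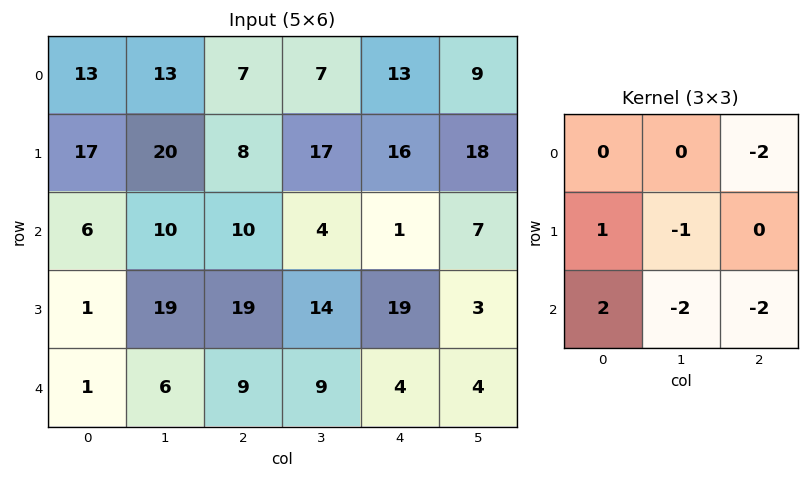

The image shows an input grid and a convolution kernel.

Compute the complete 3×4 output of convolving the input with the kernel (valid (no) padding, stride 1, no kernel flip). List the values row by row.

-45 -10 -25 -25
-94 -62 -54 -49
-66 -32 -5 -17

Output[0,0]: The receptive field on the input at this output position is [13 13 7 / 17 20 8 / 6 10 10]. Elementwise product with the kernel and sum: 7·-2 + 17·1 + 20·-1 + 6·2 + 10·-2 + 10·-2.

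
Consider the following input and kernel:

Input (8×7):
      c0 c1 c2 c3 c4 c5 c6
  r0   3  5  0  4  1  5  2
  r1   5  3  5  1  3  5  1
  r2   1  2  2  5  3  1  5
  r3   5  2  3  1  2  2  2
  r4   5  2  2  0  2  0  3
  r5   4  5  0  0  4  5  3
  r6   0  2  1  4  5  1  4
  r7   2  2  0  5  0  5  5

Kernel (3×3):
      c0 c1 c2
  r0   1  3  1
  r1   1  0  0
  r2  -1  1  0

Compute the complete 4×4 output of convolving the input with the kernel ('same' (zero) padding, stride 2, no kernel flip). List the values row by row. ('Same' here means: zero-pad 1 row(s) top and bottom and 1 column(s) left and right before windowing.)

Output[0,0]: The receptive field on the zero-padded input at this output position is [0 0 0 / 0 3 5 / 0 5 3]. Elementwise product with the kernel and sum: 0·1 + 0·3 + 0·1 + 0·1 + 0·-1 + 5·1.

5 7 6 1
23 22 21 9
21 9 13 6
19 5 16 15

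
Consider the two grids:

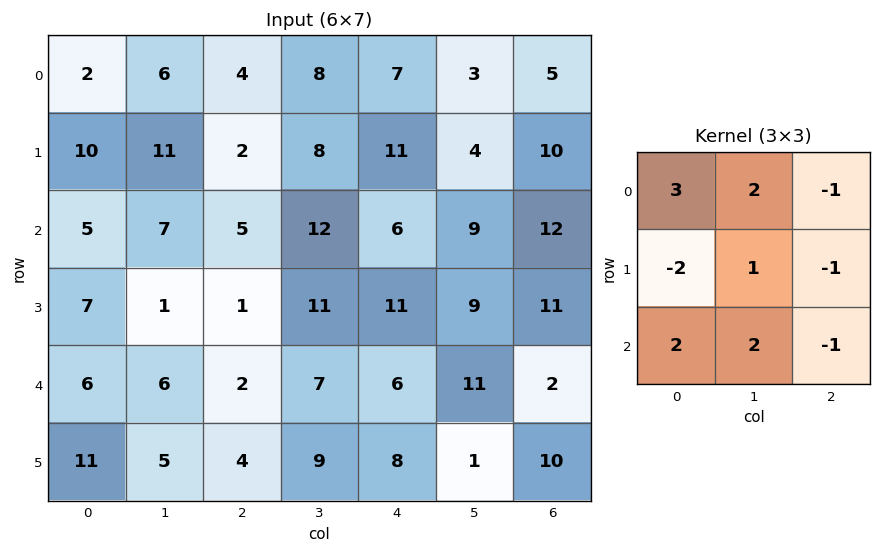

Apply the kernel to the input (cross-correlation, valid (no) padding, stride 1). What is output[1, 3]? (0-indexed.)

The receptive field on the input at this output position is [8 11 4 / 12 6 9 / 11 11 9]. Elementwise product with the kernel and sum: 8·3 + 11·2 + 4·-1 + 12·-2 + 6·1 + 9·-1 + 11·2 + 11·2 + 9·-1.

50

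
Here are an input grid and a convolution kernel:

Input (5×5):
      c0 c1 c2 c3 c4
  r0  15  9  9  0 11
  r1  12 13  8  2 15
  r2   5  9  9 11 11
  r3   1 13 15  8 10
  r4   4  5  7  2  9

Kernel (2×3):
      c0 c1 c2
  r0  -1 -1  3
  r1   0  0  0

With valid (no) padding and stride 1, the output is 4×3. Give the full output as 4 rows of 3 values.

3 -18 24
-1 -15 35
13 15 13
31 -4 7

Output[0,0]: The receptive field on the input at this output position is [15 9 9 / 12 13 8]. Elementwise product with the kernel and sum: 15·-1 + 9·-1 + 9·3.
Output[0,1]: The receptive field on the input at this output position is [9 9 0 / 13 8 2]. Elementwise product with the kernel and sum: 9·-1 + 9·-1 + 0·3.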